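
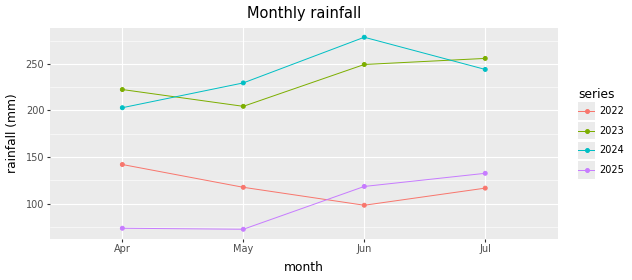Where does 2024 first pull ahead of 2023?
Apr: 2024 ≈ 200 vs 2023 ≈ 220 (not yet); May: 2024 ≈ 220 vs 2023 ≈ 200 (first crossover).

May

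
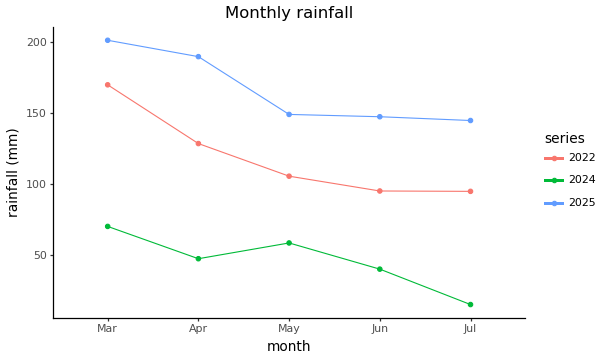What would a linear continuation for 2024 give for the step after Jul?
≈ 0

Last three: 60, 40, 20 → slope ≈ -20/step → next ≈ 0.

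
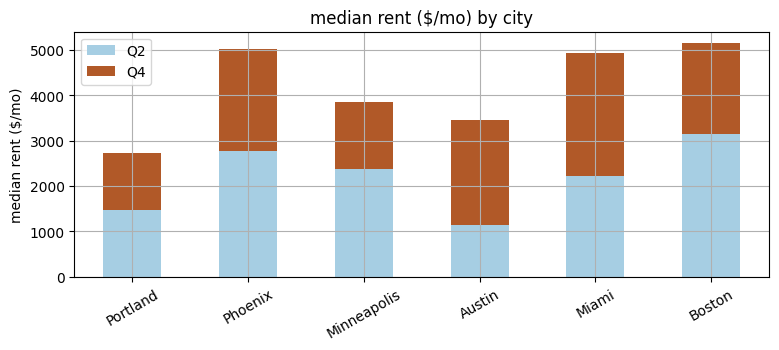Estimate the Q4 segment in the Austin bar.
≈ 2500

Q4 top ≈ 3500, bottom ≈ 1000; segment ≈ 2500.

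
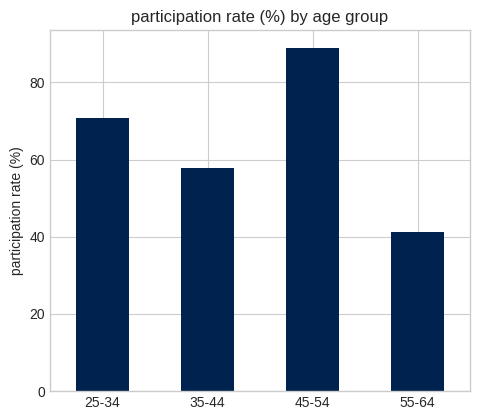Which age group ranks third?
35-44

Top 4: 45-54 ≈ 90, 25-34 ≈ 70, 35-44 ≈ 60, 55-64 ≈ 40.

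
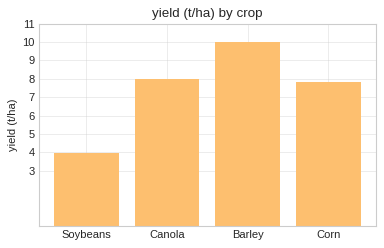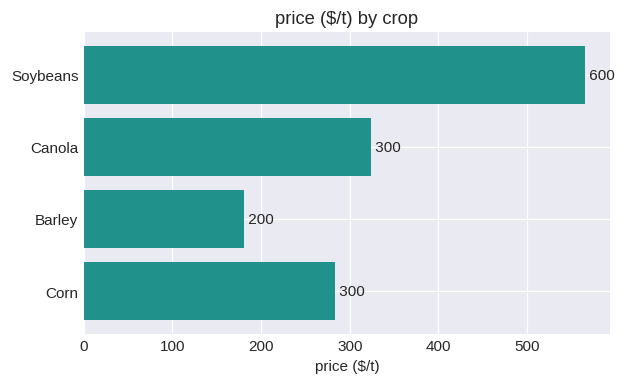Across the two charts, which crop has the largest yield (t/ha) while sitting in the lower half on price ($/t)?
Chart 2 median price ($/t) ≈ 300; below-median crops: Barley, Corn. Among those, Barley has the highest yield (t/ha) (≈ 10).

Barley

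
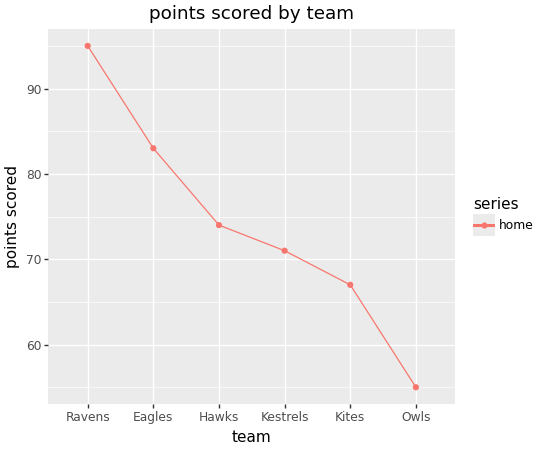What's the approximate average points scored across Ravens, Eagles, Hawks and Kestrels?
(95 + 85 + 75 + 70) / 4 ≈ 81.

≈ 81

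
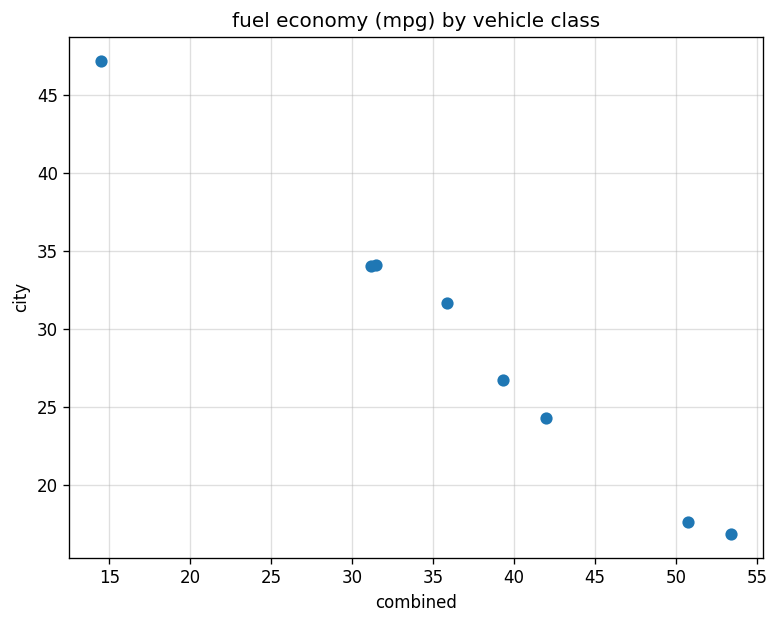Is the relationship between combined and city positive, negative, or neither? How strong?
Points are negatively correlated; strong (|r| ≈ 1.0).

negative, strong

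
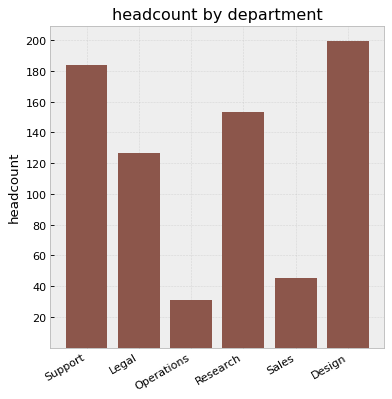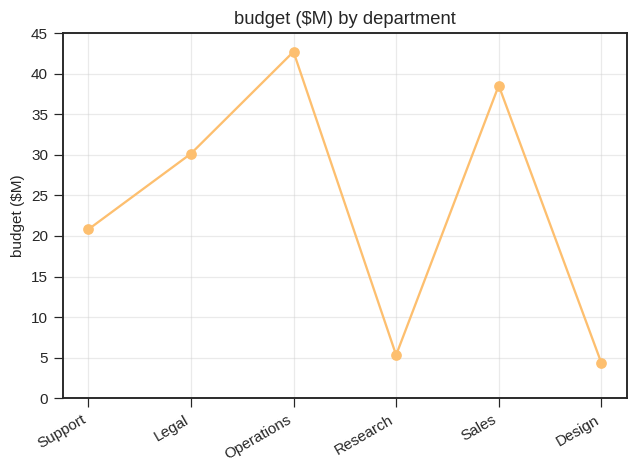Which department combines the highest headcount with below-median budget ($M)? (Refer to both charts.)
Chart 2 median budget ($M) ≈ 25; below-median departments: Support, Research, Design. Among those, Design has the highest headcount (≈ 200).

Design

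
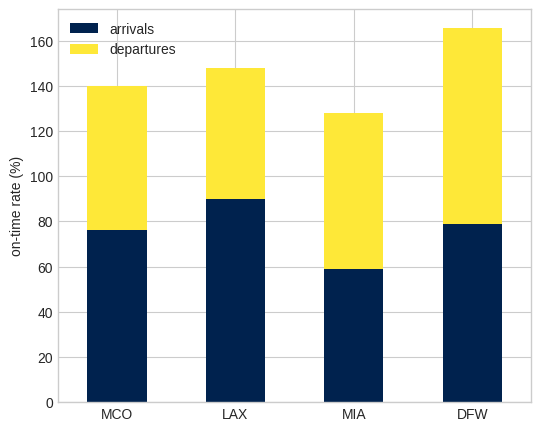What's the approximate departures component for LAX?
≈ 60

departures top ≈ 140, bottom ≈ 80; segment ≈ 60.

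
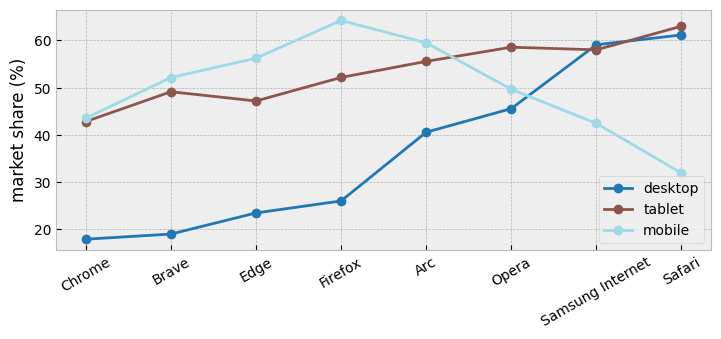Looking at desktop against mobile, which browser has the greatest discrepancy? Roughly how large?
Firefox, ≈ 40 %

Firefox: desktop ≈ 25, mobile ≈ 65 → gap ≈ 40. Next-largest (Brave) is only ≈ 30.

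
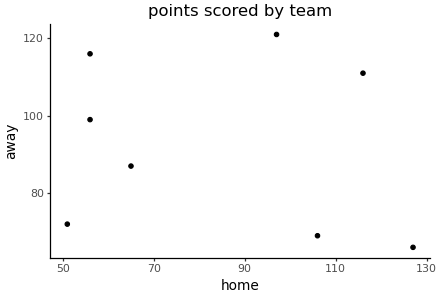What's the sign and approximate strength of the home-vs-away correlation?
Points are roughly uncorrelated; weak (|r| ≈ 0.2).

no clear correlation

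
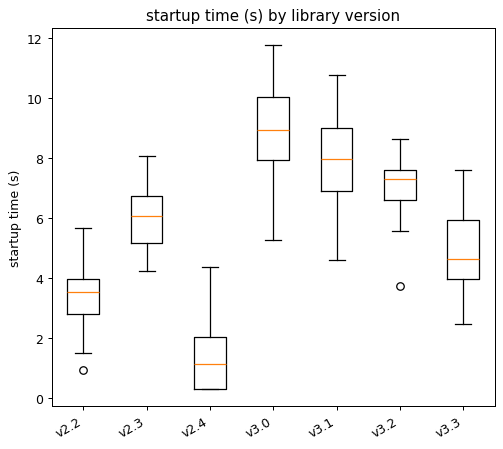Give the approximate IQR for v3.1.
≈ 2

Q3 ≈ 9, Q1 ≈ 7; IQR ≈ 2.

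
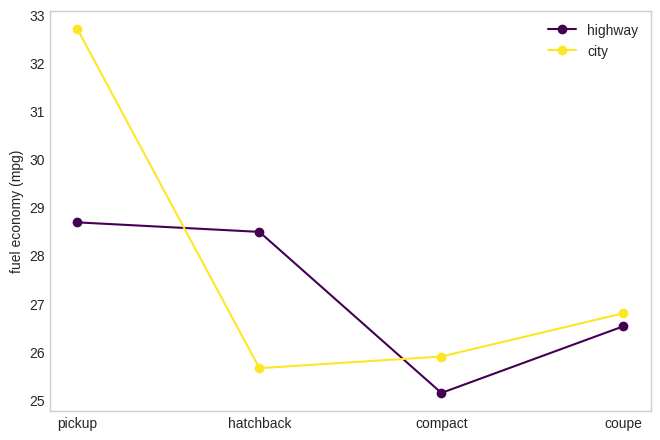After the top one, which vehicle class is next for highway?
hatchback

Top 3 for highway: pickup ≈ 29, hatchback ≈ 28, coupe ≈ 27.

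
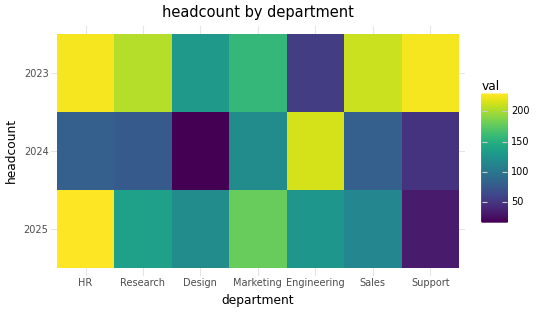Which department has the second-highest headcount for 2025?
Marketing

Top 3 for 2025: HR ≈ 220, Marketing ≈ 180, Research ≈ 140.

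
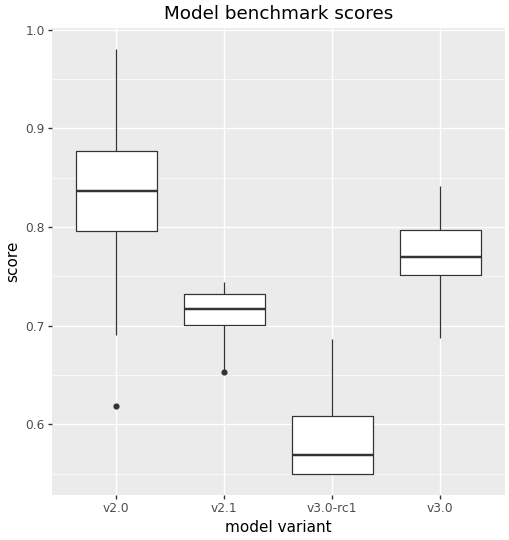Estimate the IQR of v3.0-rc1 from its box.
Q3 ≈ 0.60, Q1 ≈ 0.55; IQR ≈ 0.05.

≈ 0.05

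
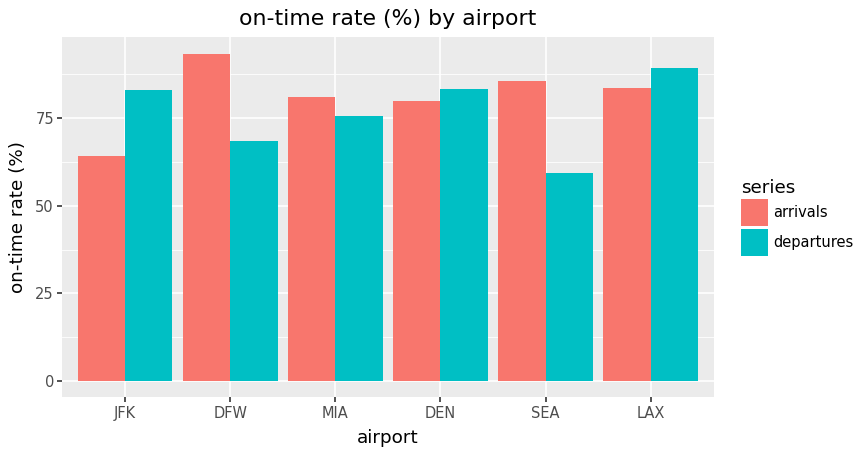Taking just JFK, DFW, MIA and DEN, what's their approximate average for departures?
(80 + 70 + 80 + 80) / 4 ≈ 78.

≈ 78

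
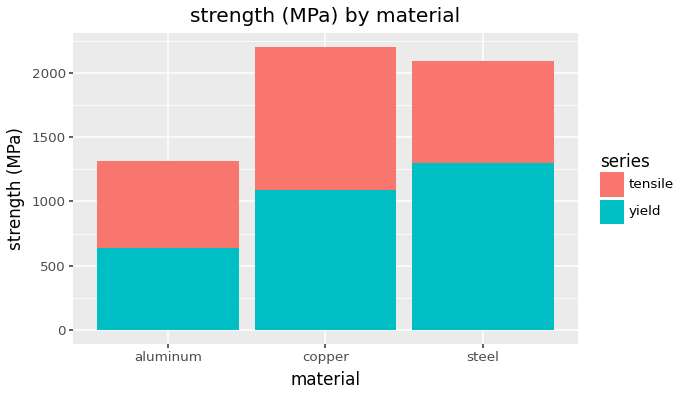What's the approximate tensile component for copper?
tensile top ≈ 2200, bottom ≈ 1000; segment ≈ 1200.

≈ 1200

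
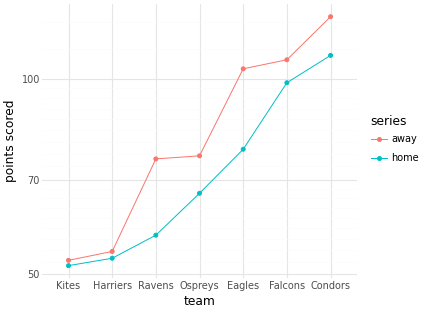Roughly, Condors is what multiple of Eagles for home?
Condors ≈ 110, Eagles ≈ 80; 110/80 ≈ 1.38.

≈ 1.38×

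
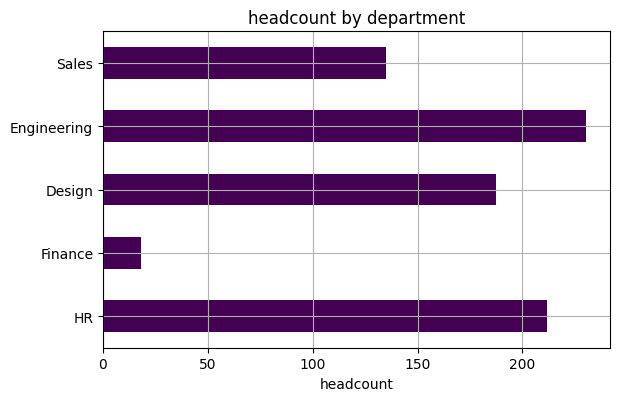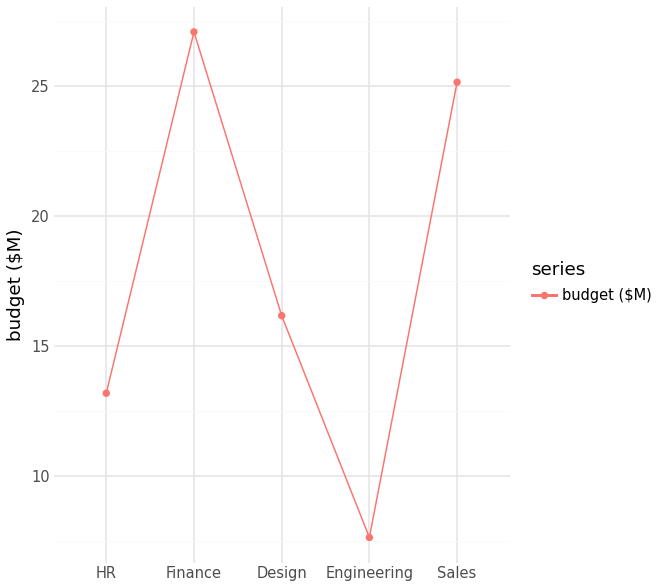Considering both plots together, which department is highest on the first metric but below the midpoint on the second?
Engineering

Chart 2 median budget ($M) ≈ 15; below-median departments: HR, Engineering. Among those, Engineering has the highest headcount (≈ 225).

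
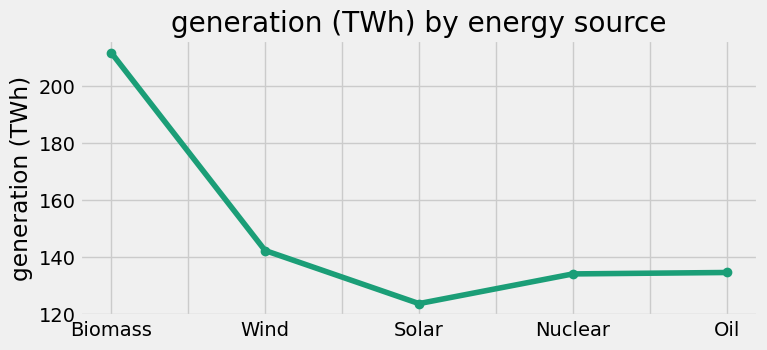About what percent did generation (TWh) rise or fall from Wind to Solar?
Wind ≈ 140, Solar ≈ 120; (120 − 140) / 140 ≈ -14.3%.

≈ -14.3%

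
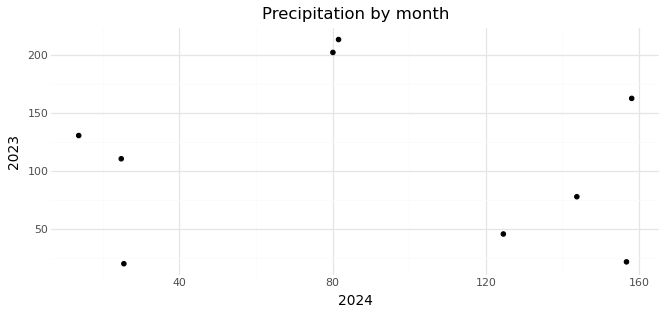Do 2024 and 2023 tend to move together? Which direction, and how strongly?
no clear correlation

Points are roughly uncorrelated; weak (|r| ≈ 0.1).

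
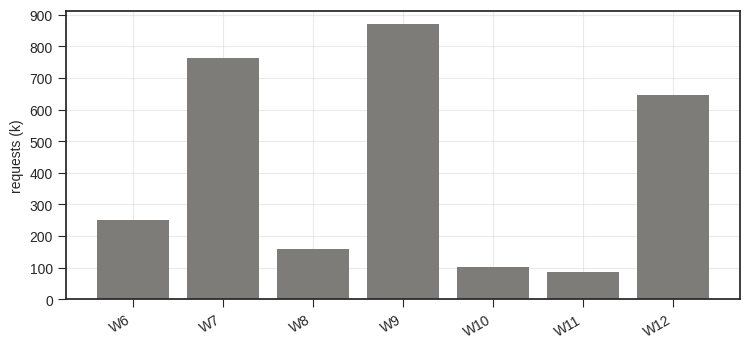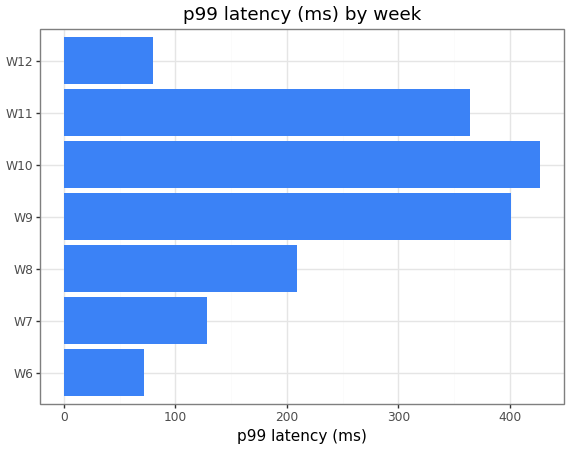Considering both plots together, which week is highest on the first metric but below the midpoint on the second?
Chart 2 median p99 latency (ms) ≈ 200; below-median weeks: W6, W7, W12. Among those, W7 has the highest requests (k) (≈ 800).

W7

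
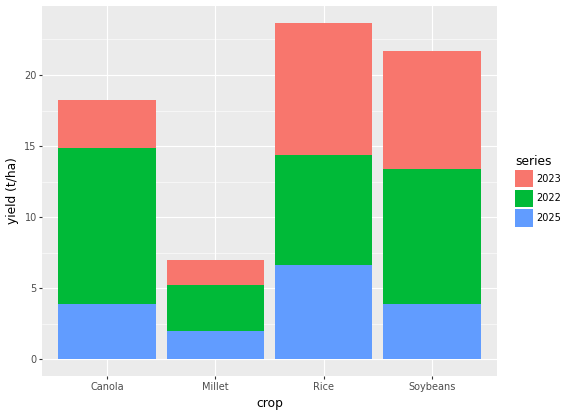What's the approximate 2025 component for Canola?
≈ 4

2025 top ≈ 4, bottom ≈ 0; segment ≈ 4.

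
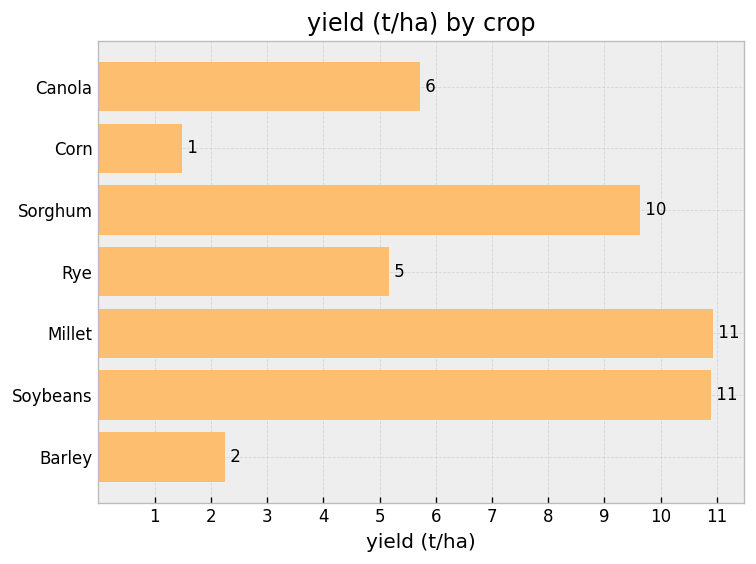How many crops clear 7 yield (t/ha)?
3

Above 7: Sorghum, Millet, Soybeans.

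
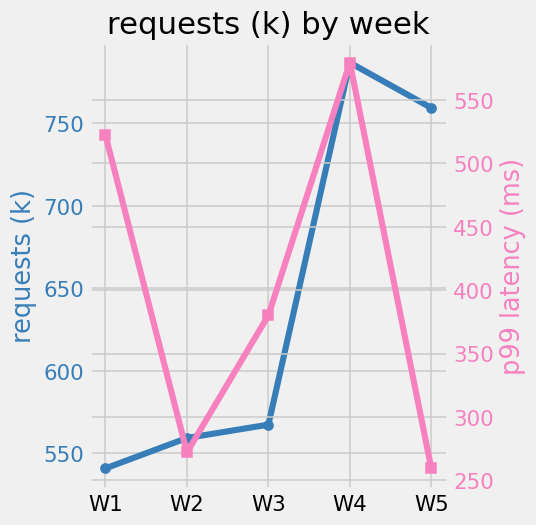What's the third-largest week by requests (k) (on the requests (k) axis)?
Top 4 (on the requests (k) axis): W4 ≈ 775, W5 ≈ 750, W3 ≈ 575, W2 ≈ 550.

W3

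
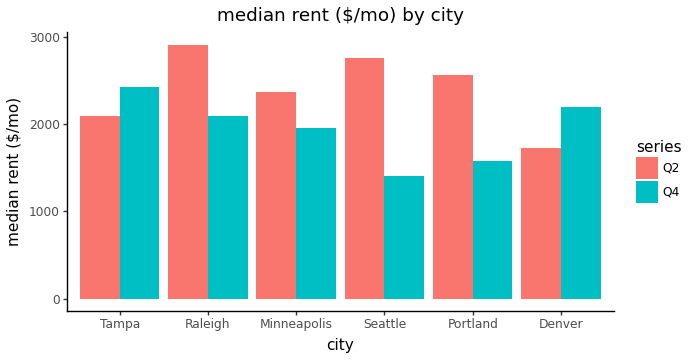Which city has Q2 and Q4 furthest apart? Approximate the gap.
Seattle, ≈ 1500 $/mo

Seattle: Q2 ≈ 3000, Q4 ≈ 1500 → gap ≈ 1500. Next-largest (Portland) is only ≈ 1000.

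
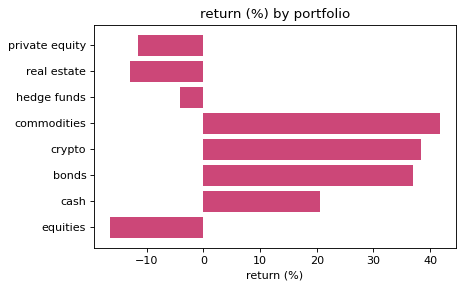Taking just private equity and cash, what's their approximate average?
(-10 + 20) / 2 ≈ 5.

≈ 5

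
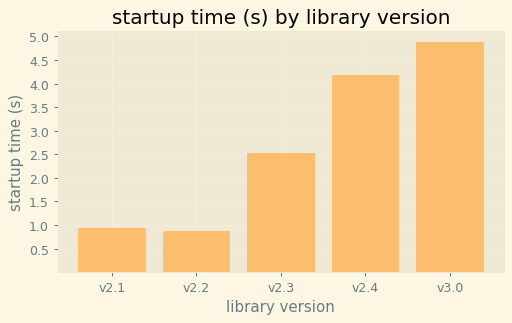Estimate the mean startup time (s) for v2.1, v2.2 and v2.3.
≈ 1.5

(1.0 + 1.0 + 2.5) / 3 ≈ 1.5.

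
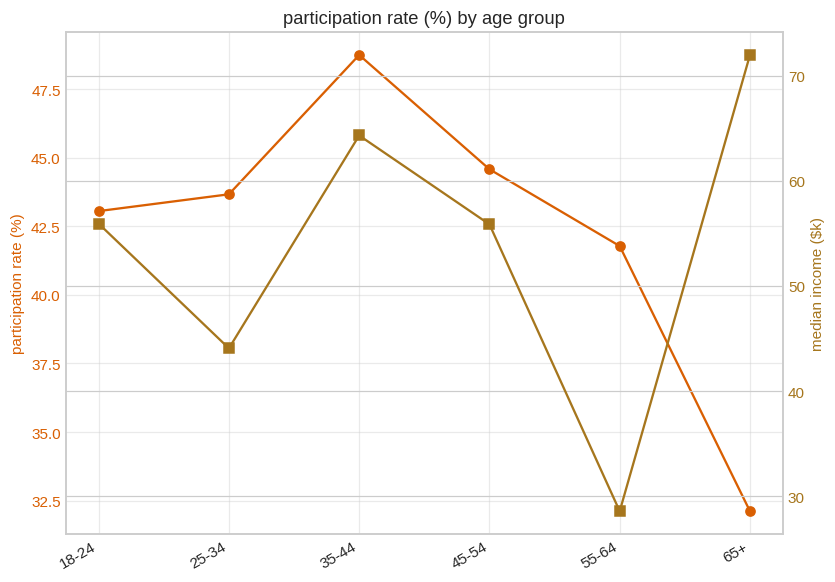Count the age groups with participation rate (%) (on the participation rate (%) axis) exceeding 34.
5

Above 34: 18-24, 25-34, 35-44, 45-54, 55-64.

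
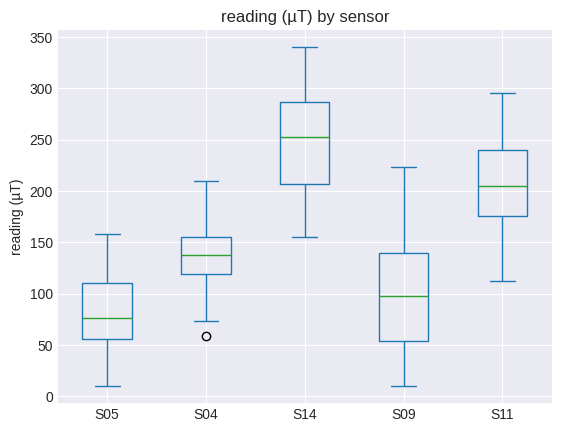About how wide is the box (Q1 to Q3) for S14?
≈ 80

Q3 ≈ 280, Q1 ≈ 200; IQR ≈ 80.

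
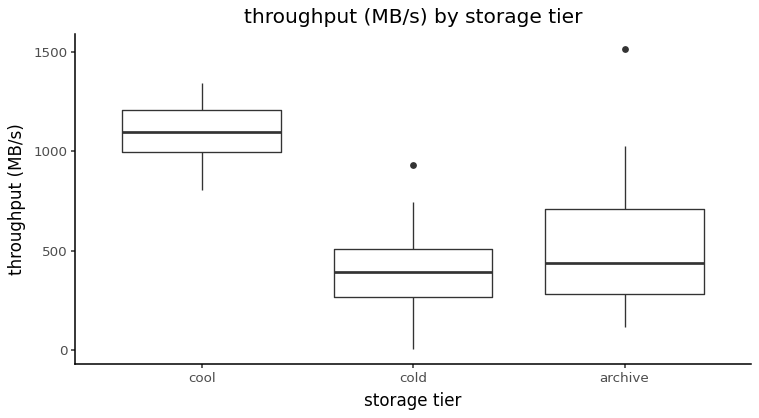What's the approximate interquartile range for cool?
Q3 ≈ 1200, Q1 ≈ 1000; IQR ≈ 200.

≈ 200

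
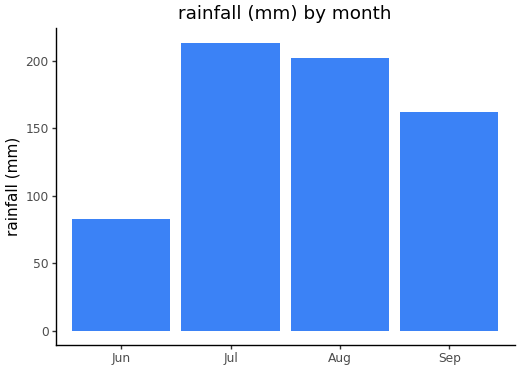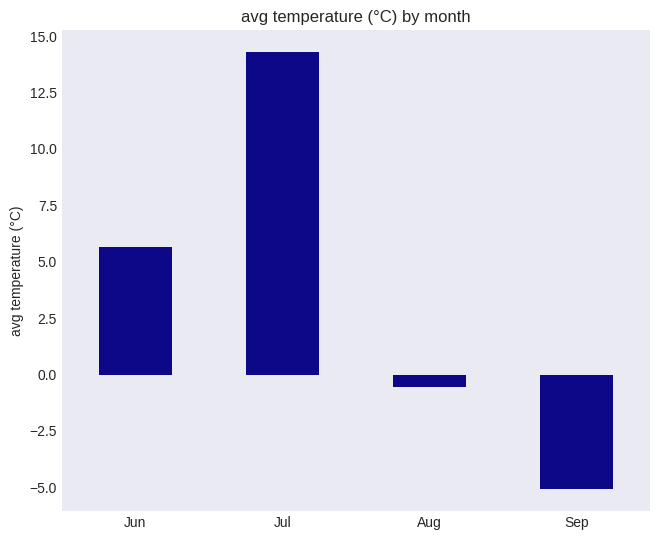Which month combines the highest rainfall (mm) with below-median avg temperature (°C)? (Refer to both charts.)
Aug

Chart 2 median avg temperature (°C) ≈ 2; below-median months: Aug, Sep. Among those, Aug has the highest rainfall (mm) (≈ 200).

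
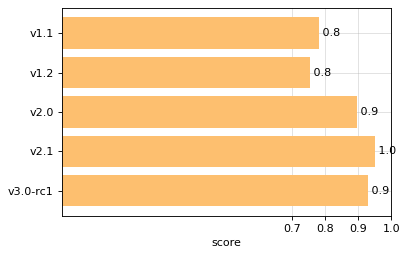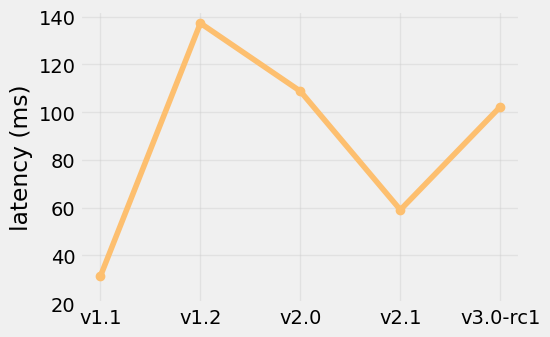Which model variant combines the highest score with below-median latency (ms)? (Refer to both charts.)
Chart 2 median latency (ms) ≈ 100; below-median model variants: v1.1, v2.1. Among those, v2.1 has the highest score (≈ 1).

v2.1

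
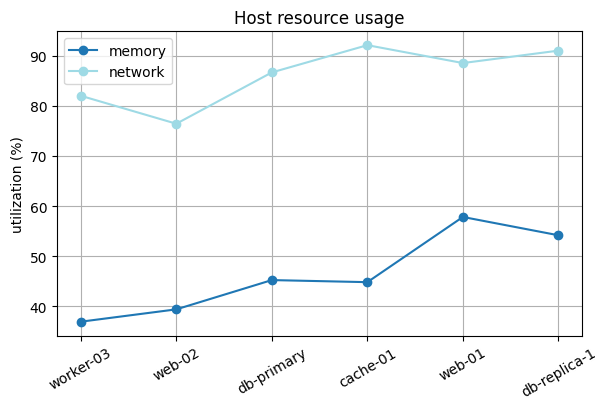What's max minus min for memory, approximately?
Max web-01 ≈ 60, min worker-03 ≈ 35; range ≈ 25.

≈ 25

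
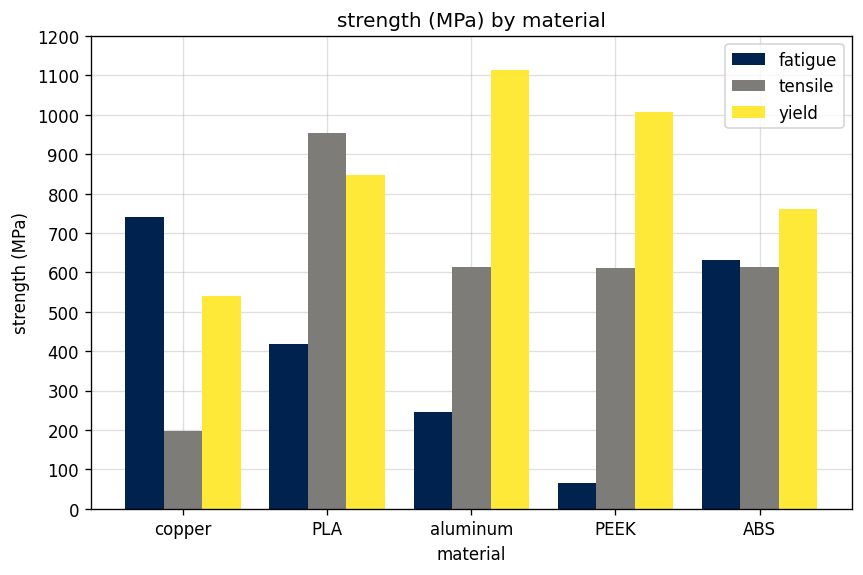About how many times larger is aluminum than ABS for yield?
aluminum ≈ 1100, ABS ≈ 800; 1100/800 ≈ 1.38.

≈ 1.38×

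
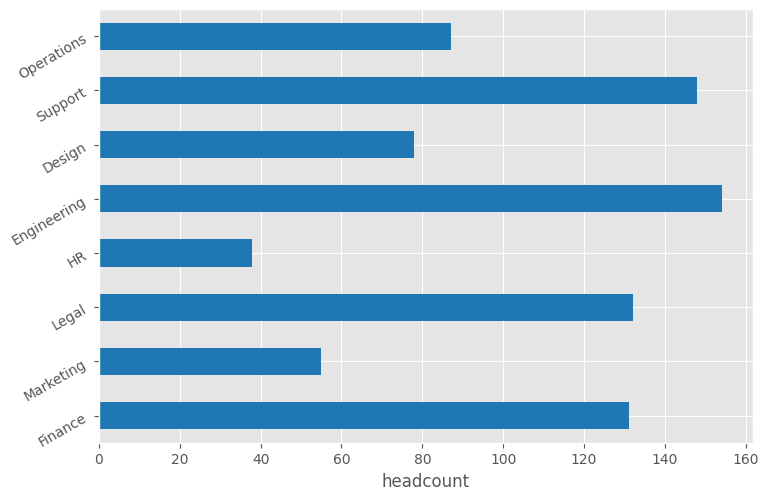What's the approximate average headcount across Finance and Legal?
≈ 140

(140 + 140) / 2 ≈ 140.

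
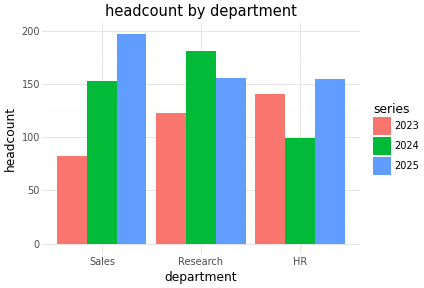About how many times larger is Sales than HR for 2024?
≈ 1.6×

Sales ≈ 160, HR ≈ 100; 160/100 ≈ 1.6.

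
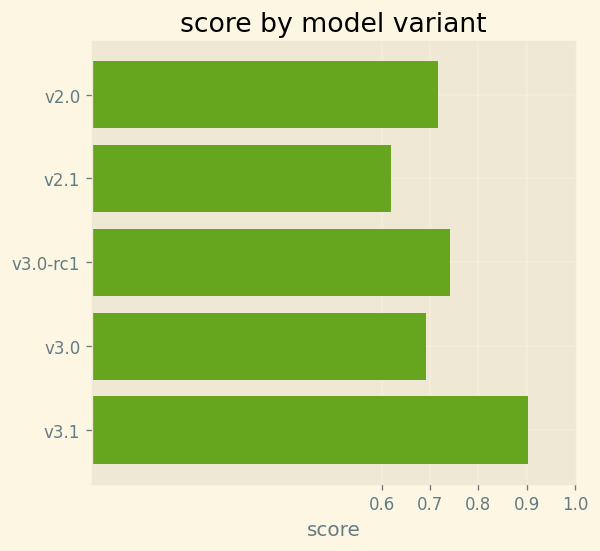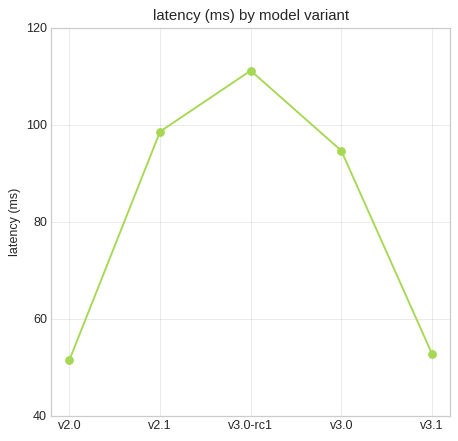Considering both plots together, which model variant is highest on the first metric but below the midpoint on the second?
Chart 2 median latency (ms) ≈ 100; below-median model variants: v2.0, v3.1. Among those, v3.1 has the highest score (≈ 0.9).

v3.1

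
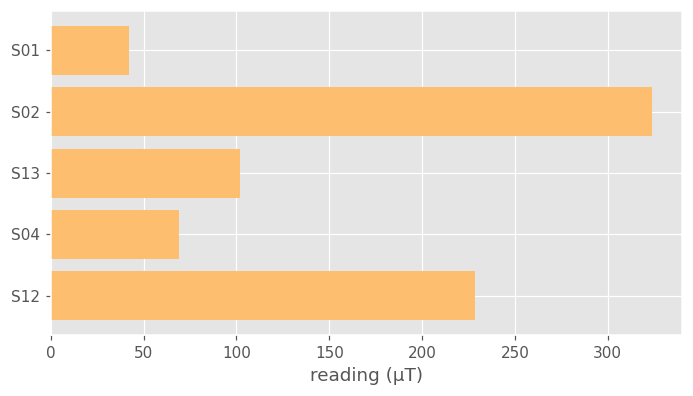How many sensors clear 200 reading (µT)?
Above 200: S02, S12.

2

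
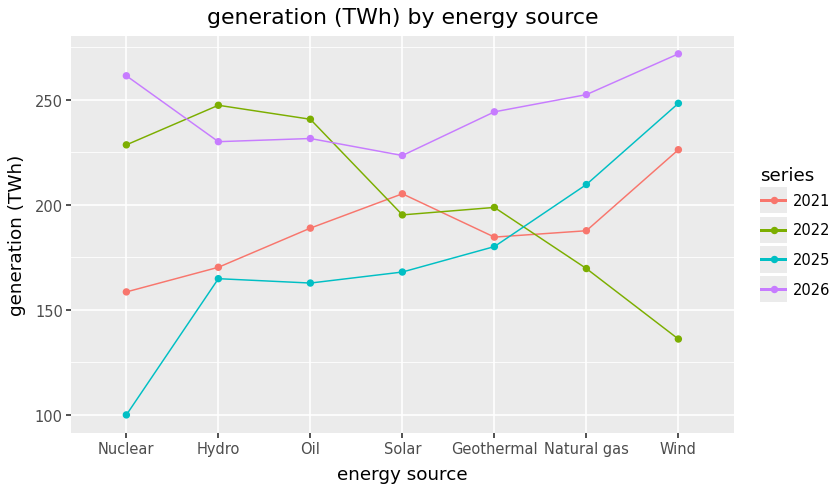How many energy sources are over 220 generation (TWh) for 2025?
Above 220: Wind.

1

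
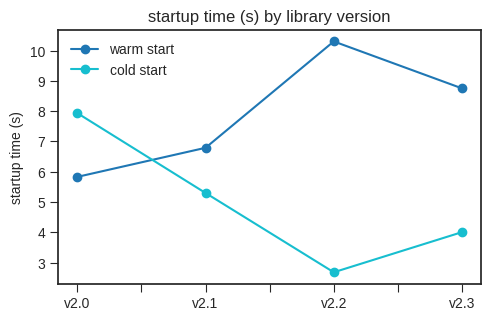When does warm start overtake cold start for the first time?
v2.1

v2.0: warm start ≈ 6 vs cold start ≈ 8 (not yet); v2.1: warm start ≈ 7 vs cold start ≈ 5 (first crossover).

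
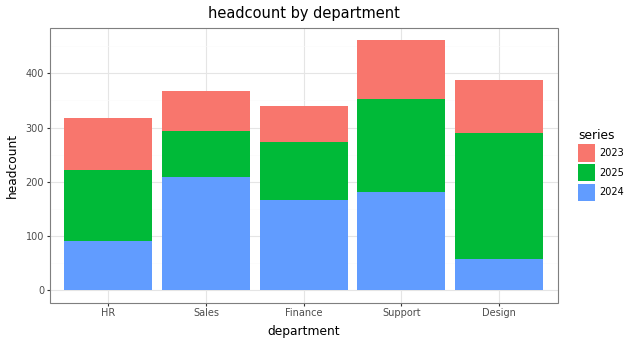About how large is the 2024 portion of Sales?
≈ 200

2024 top ≈ 200, bottom ≈ 0; segment ≈ 200.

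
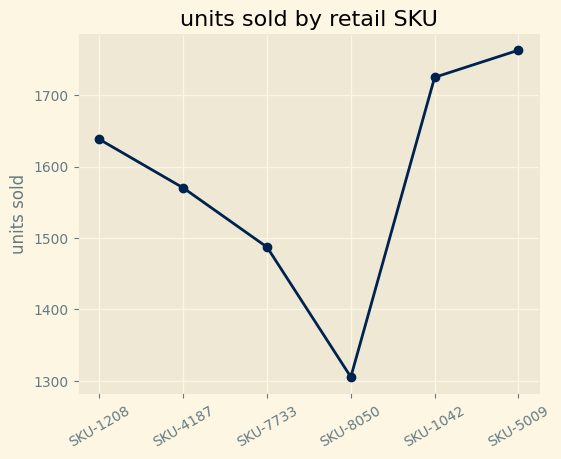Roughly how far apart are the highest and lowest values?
Max SKU-5009 ≈ 1750, min SKU-8050 ≈ 1300; range ≈ 450.

≈ 450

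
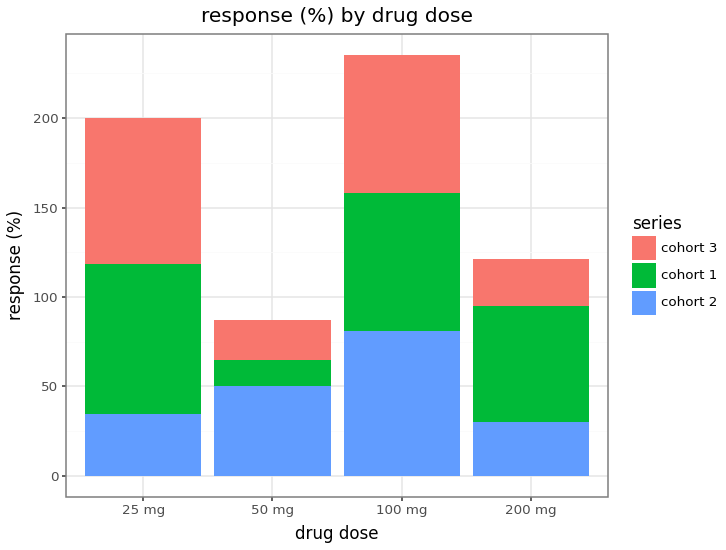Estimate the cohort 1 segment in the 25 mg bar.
≈ 80

cohort 1 top ≈ 120, bottom ≈ 40; segment ≈ 80.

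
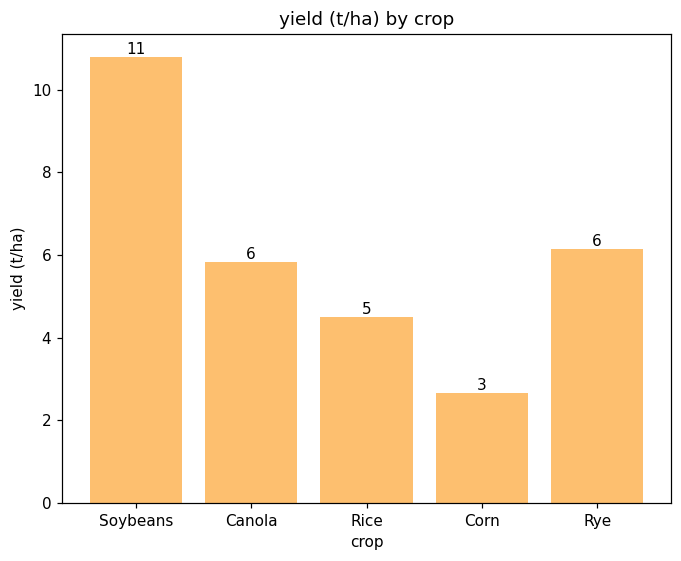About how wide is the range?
Max Soybeans ≈ 11, min Corn ≈ 3; range ≈ 8.

≈ 8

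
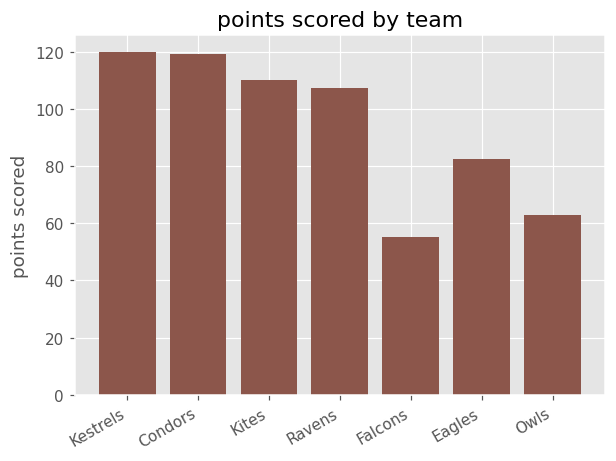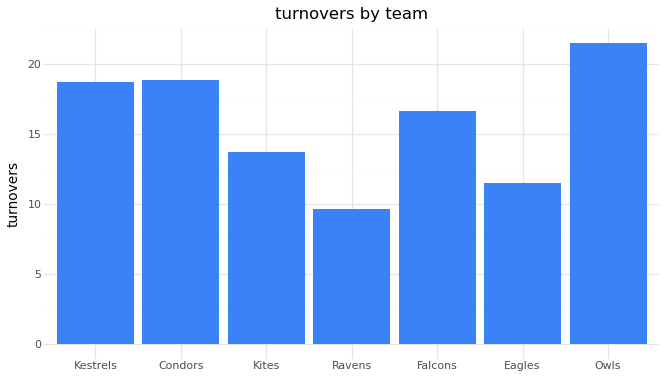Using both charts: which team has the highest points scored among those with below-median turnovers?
Chart 2 median turnovers ≈ 16; below-median teams: Kites, Ravens, Eagles. Among those, Kites has the highest points scored (≈ 120).

Kites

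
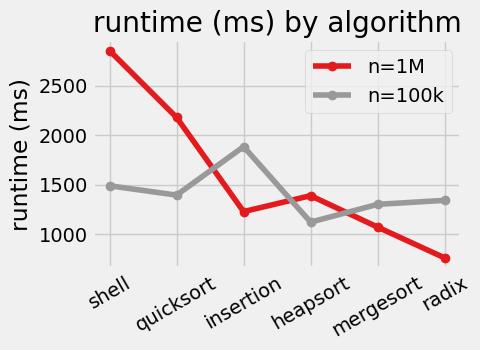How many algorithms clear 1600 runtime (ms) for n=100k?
1

Above 1600: insertion.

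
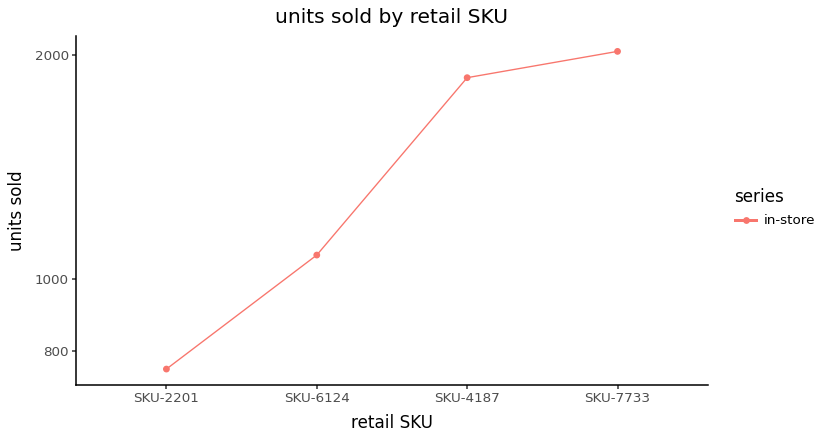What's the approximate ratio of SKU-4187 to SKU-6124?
SKU-4187 ≈ 1800, SKU-6124 ≈ 1000; 1800/1000 ≈ 1.8.

≈ 1.8×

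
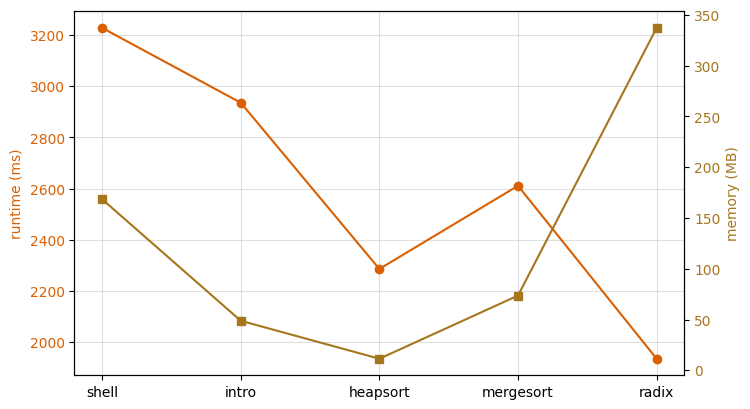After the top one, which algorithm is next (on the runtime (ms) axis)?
intro

Top 3 (on the runtime (ms) axis): shell ≈ 3200, intro ≈ 3000, mergesort ≈ 2600.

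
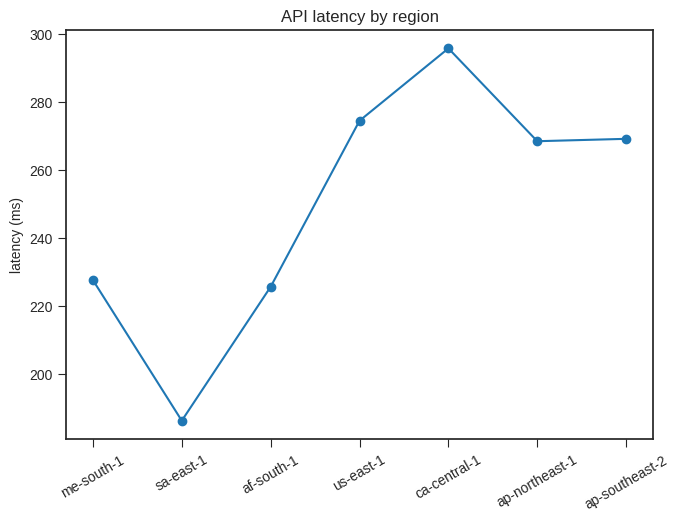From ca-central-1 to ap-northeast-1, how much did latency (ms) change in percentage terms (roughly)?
≈ -10%

ca-central-1 ≈ 300, ap-northeast-1 ≈ 270; (270 − 300) / 300 ≈ -10%.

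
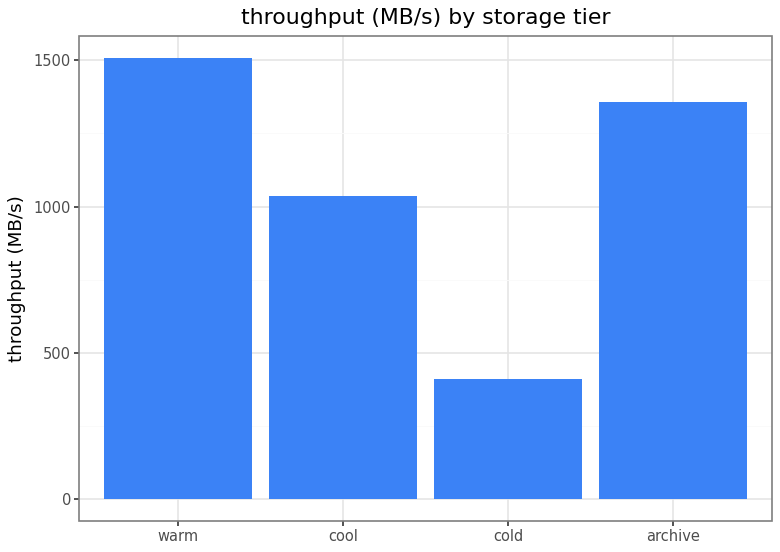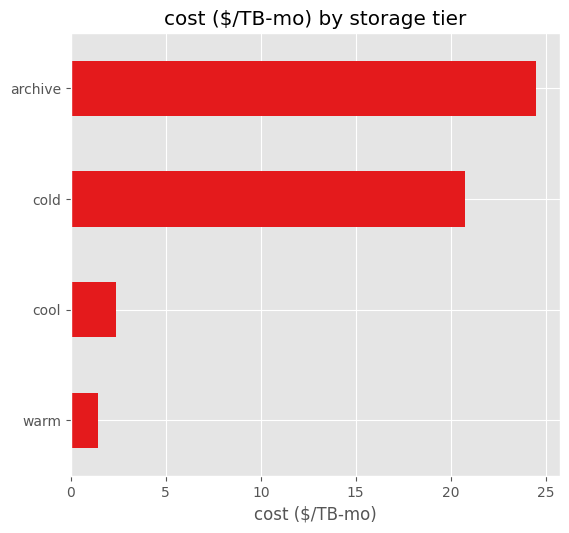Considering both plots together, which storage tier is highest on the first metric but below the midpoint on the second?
Chart 2 median cost ($/TB-mo) ≈ 10; below-median storage tiers: warm, cool. Among those, warm has the highest throughput (MB/s) (≈ 1600).

warm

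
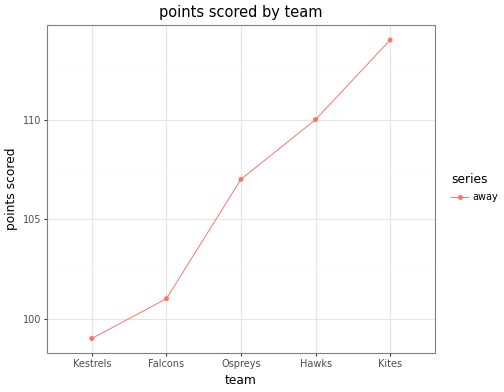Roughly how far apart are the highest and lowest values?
Max Kites ≈ 114, min Kestrels ≈ 100; range ≈ 14.

≈ 14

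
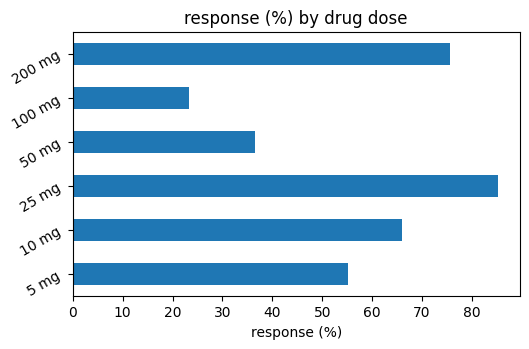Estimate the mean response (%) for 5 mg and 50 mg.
≈ 50

(60 + 40) / 2 ≈ 50.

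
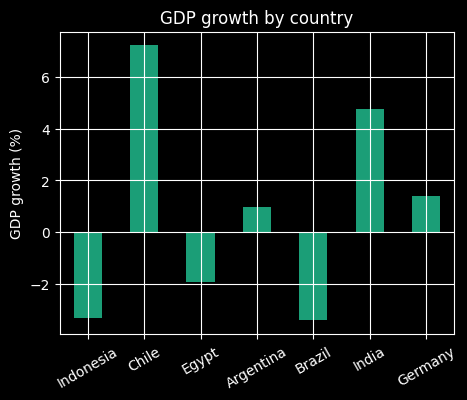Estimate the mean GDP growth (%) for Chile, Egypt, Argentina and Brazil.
≈ 1

(7 + -2 + 1 + -3) / 4 ≈ 1.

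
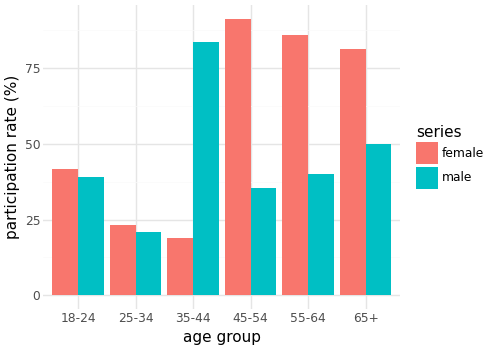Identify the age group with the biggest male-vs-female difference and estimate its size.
35-44: male ≈ 80, female ≈ 20 → gap ≈ 60. Next-largest (45-54) is only ≈ 50.

35-44, ≈ 60 %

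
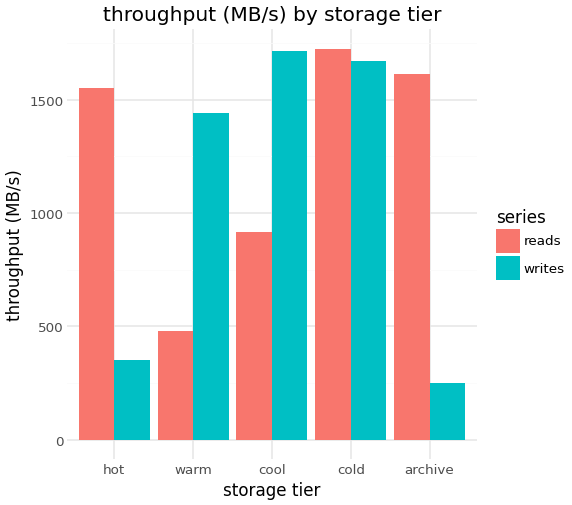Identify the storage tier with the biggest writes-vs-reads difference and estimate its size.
archive, ≈ 1400 MB/s

archive: writes ≈ 200, reads ≈ 1600 → gap ≈ 1400. Next-largest (hot) is only ≈ 1200.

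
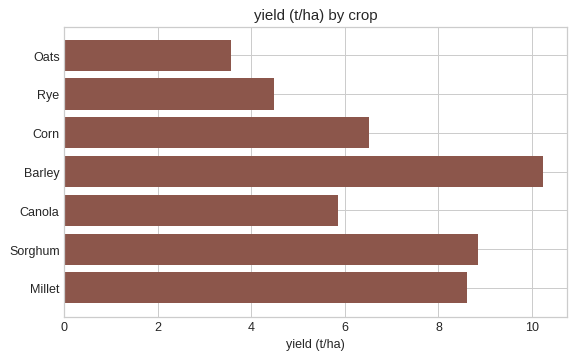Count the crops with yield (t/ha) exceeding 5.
Above 5: Corn, Barley, Canola, Sorghum, Millet.

5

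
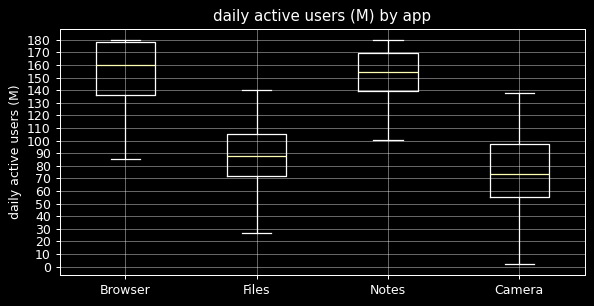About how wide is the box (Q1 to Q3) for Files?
Q3 ≈ 100, Q1 ≈ 70; IQR ≈ 30.

≈ 30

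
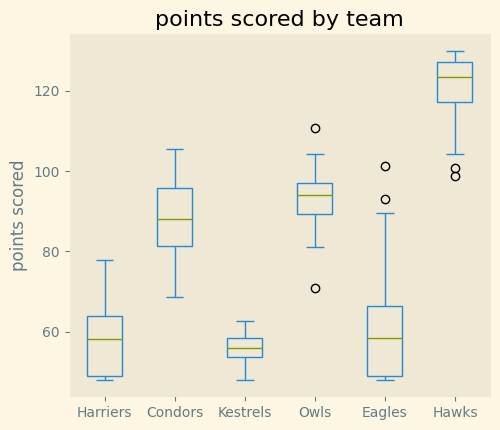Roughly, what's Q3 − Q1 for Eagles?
≈ 20

Q3 ≈ 70, Q1 ≈ 50; IQR ≈ 20.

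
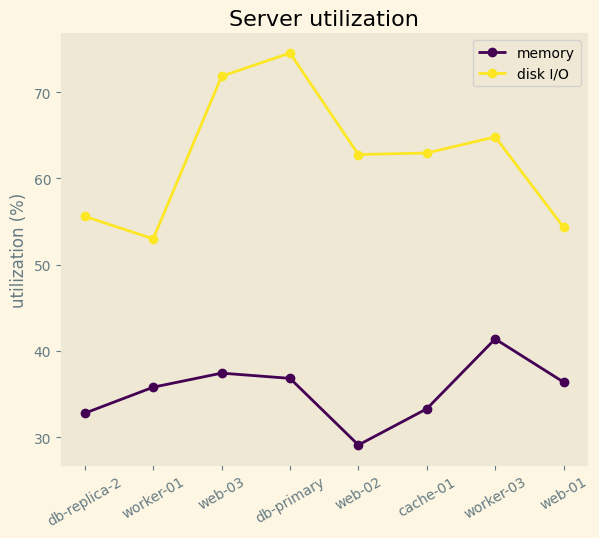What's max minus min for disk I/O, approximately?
Max db-primary ≈ 75, min worker-01 ≈ 55; range ≈ 20.

≈ 20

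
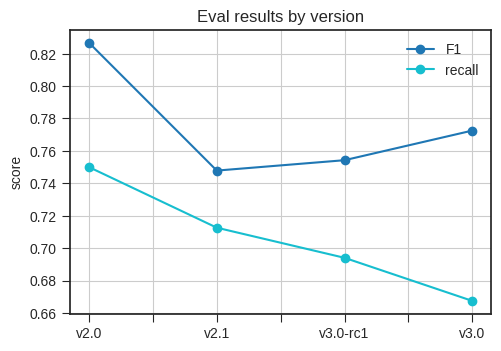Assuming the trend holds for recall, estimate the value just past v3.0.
Last three: 0.72, 0.70, 0.66 → slope ≈ -0.03/step → next ≈ 0.63.

≈ 0.63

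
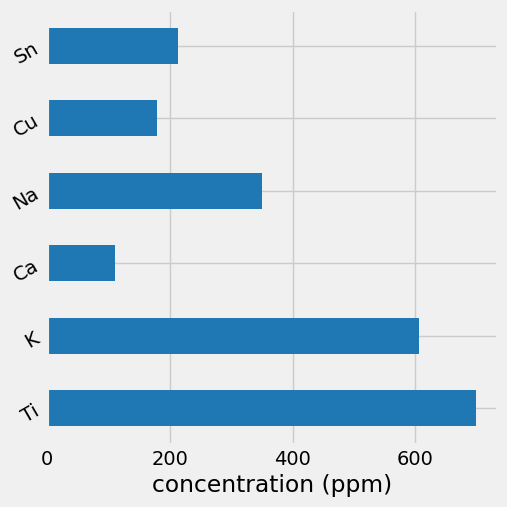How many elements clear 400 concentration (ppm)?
2

Above 400: Ti, K.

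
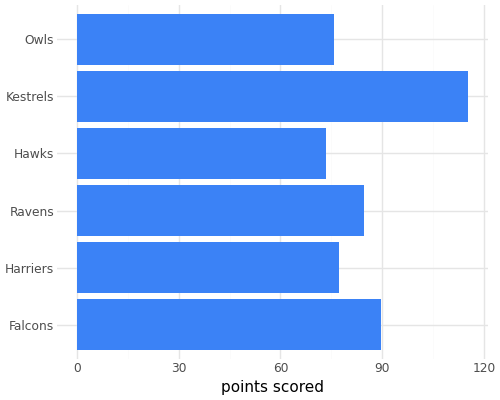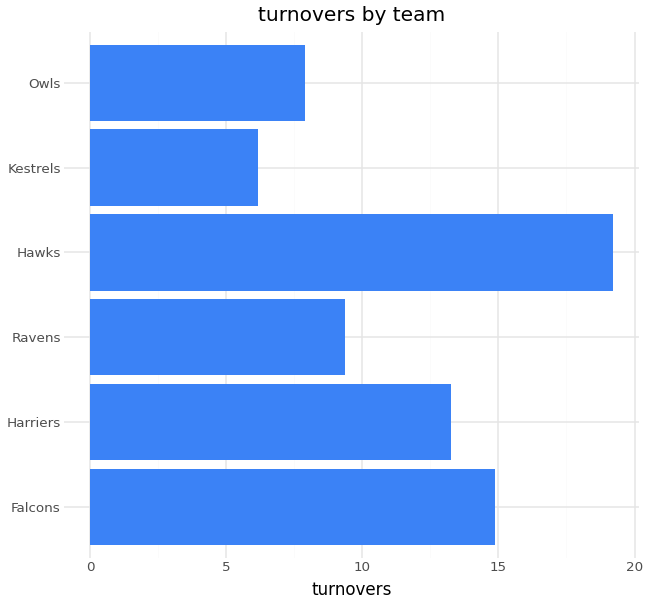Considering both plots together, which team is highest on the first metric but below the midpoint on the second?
Chart 2 median turnovers ≈ 12; below-median teams: Ravens, Kestrels, Owls. Among those, Kestrels has the highest points scored (≈ 120).

Kestrels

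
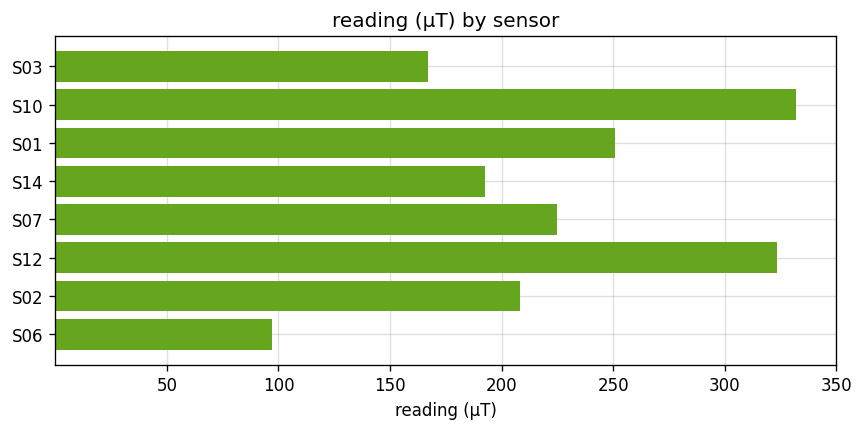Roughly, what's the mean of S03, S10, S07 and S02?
≈ 225

(150 + 350 + 200 + 200) / 4 ≈ 225.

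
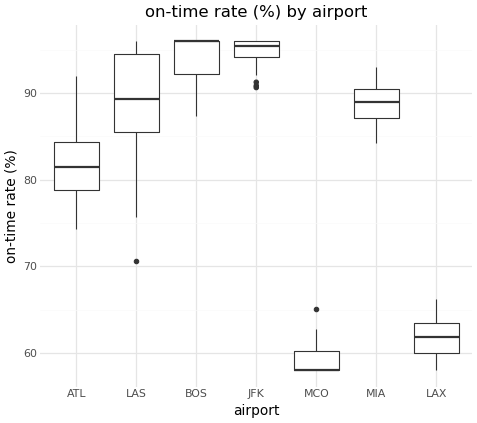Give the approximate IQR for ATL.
≈ 5

Q3 ≈ 85, Q1 ≈ 80; IQR ≈ 5.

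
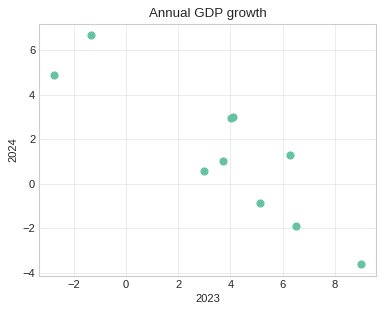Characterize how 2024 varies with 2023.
Points are negatively correlated; strong (|r| ≈ 0.9).

negative, strong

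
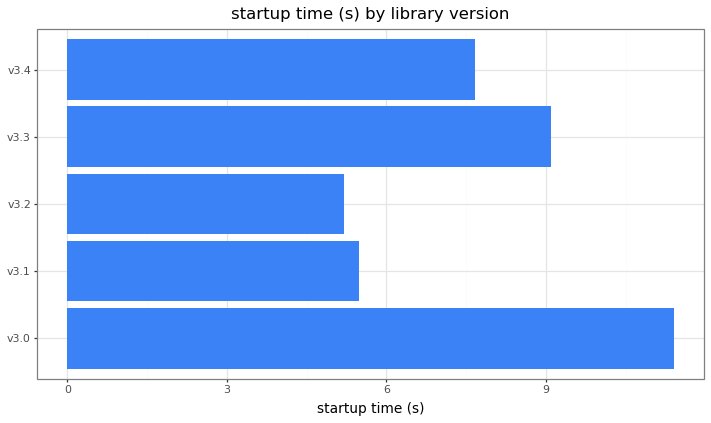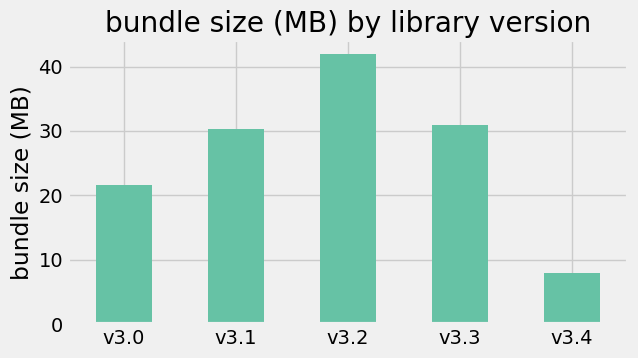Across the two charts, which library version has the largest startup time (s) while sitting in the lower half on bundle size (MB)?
Chart 2 median bundle size (MB) ≈ 30; below-median library versions: v3.0, v3.4. Among those, v3.0 has the highest startup time (s) (≈ 12).

v3.0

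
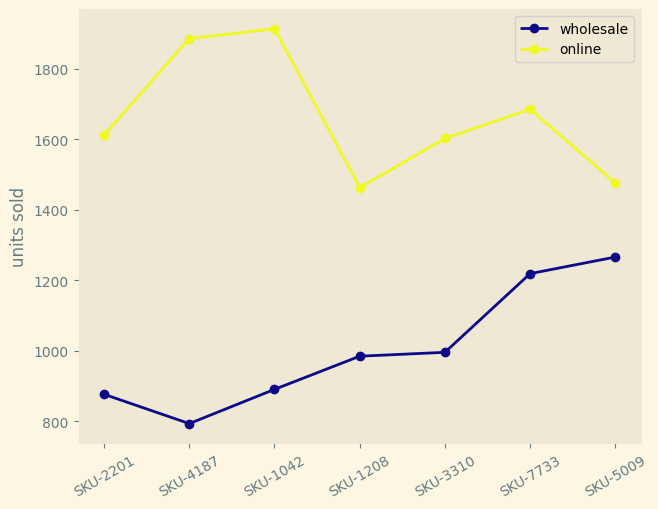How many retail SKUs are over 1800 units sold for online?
Above 1800: SKU-4187, SKU-1042.

2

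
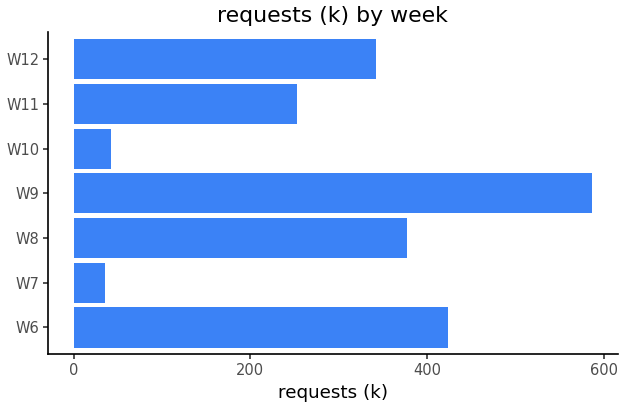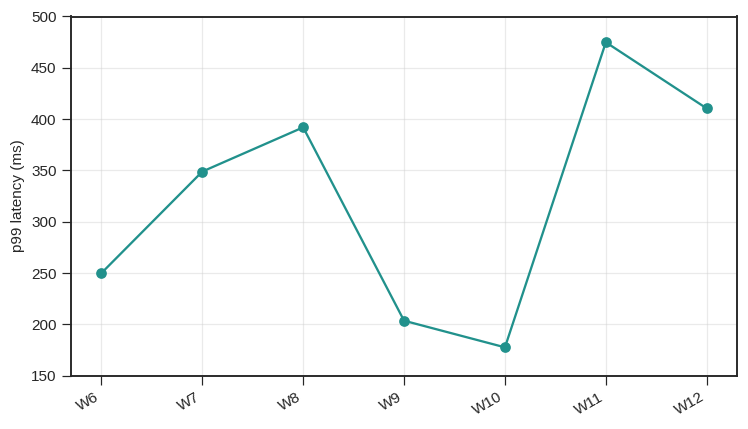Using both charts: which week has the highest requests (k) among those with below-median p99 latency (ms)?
W9

Chart 2 median p99 latency (ms) ≈ 350; below-median weeks: W6, W9, W10. Among those, W9 has the highest requests (k) (≈ 600).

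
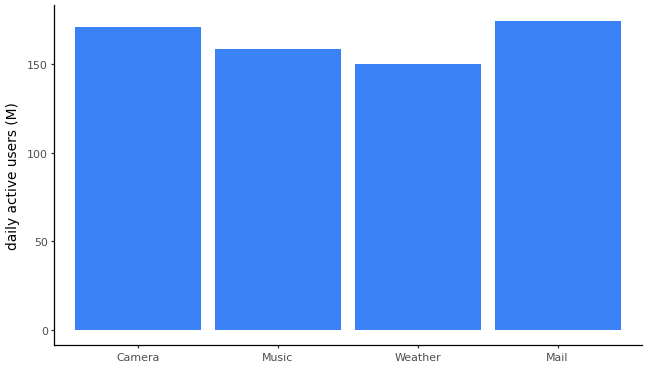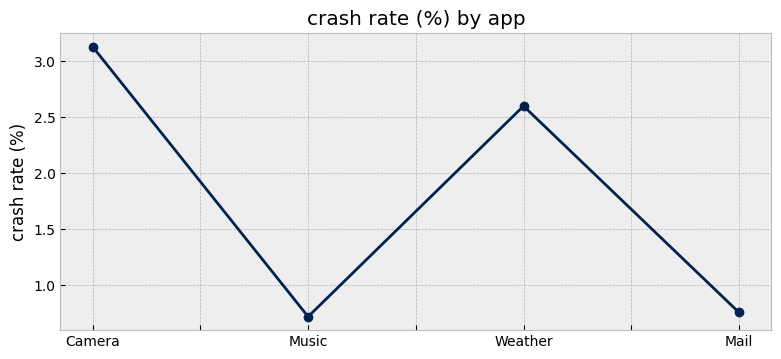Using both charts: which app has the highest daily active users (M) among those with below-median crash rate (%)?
Chart 2 median crash rate (%) ≈ 1.5; below-median apps: Music, Mail. Among those, Mail has the highest daily active users (M) (≈ 180).

Mail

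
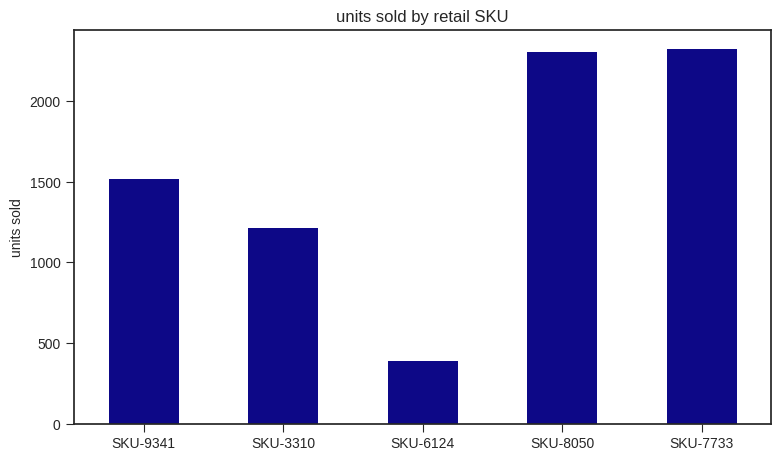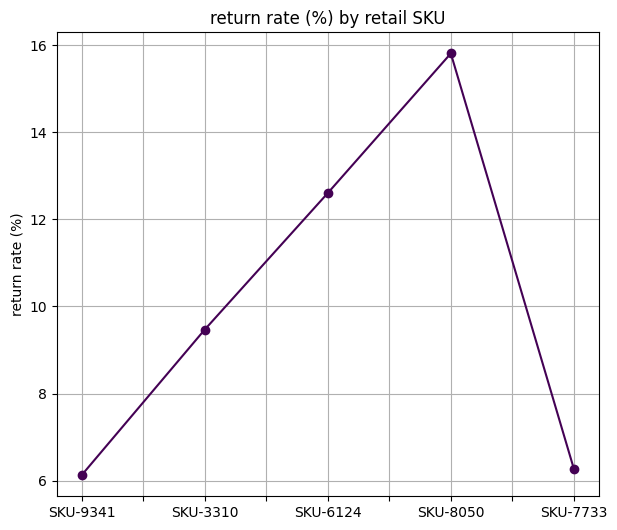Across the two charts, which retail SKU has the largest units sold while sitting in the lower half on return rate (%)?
SKU-7733

Chart 2 median return rate (%) ≈ 10; below-median retail SKUs: SKU-9341, SKU-7733. Among those, SKU-7733 has the highest units sold (≈ 2500).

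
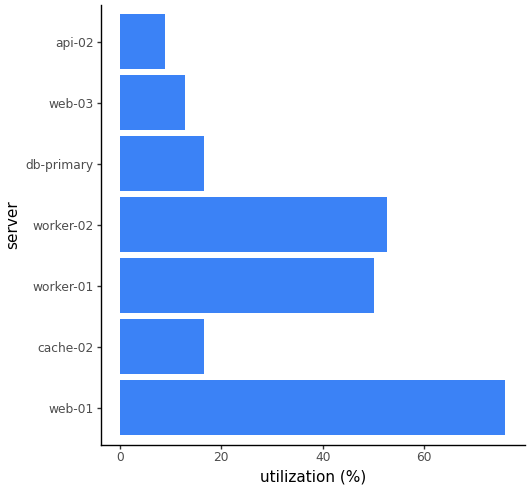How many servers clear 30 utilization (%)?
Above 30: web-01, worker-01, worker-02.

3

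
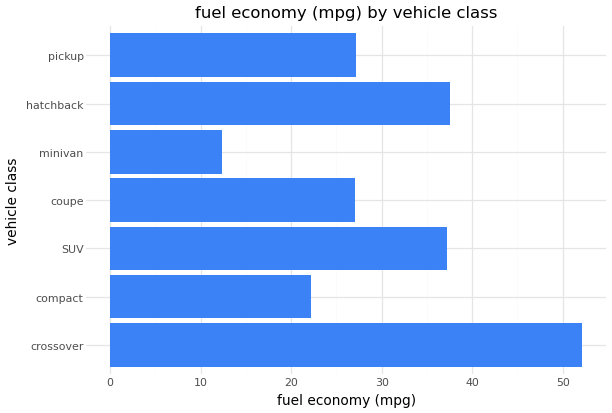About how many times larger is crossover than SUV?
crossover ≈ 50, SUV ≈ 35; 50/35 ≈ 1.43.

≈ 1.43×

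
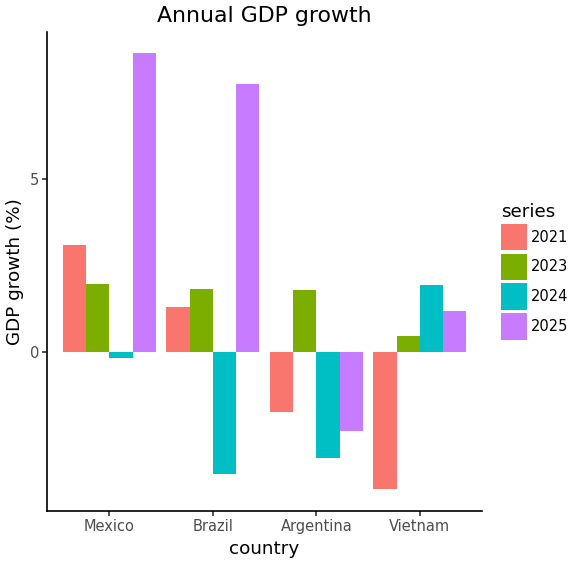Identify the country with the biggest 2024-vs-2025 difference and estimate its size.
Brazil, ≈ 12 %

Brazil: 2024 ≈ -4, 2025 ≈ 8 → gap ≈ 12. Next-largest (Mexico) is only ≈ 8.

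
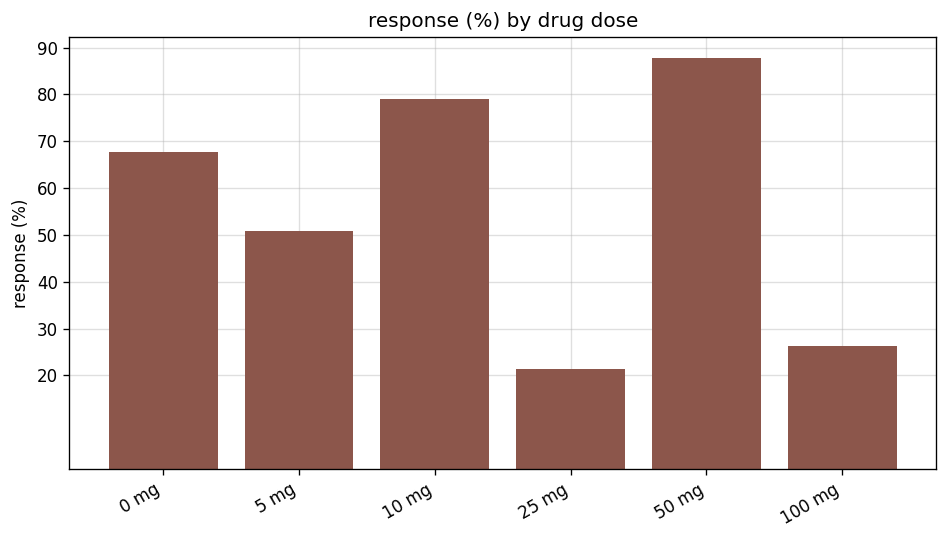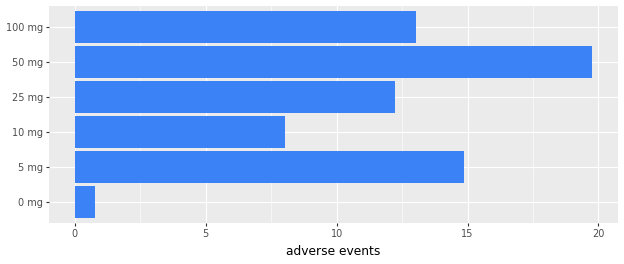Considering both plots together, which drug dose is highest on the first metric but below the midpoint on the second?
Chart 2 median adverse events ≈ 12; below-median drug doses: 0 mg, 10 mg, 25 mg. Among those, 10 mg has the highest response (%) (≈ 80).

10 mg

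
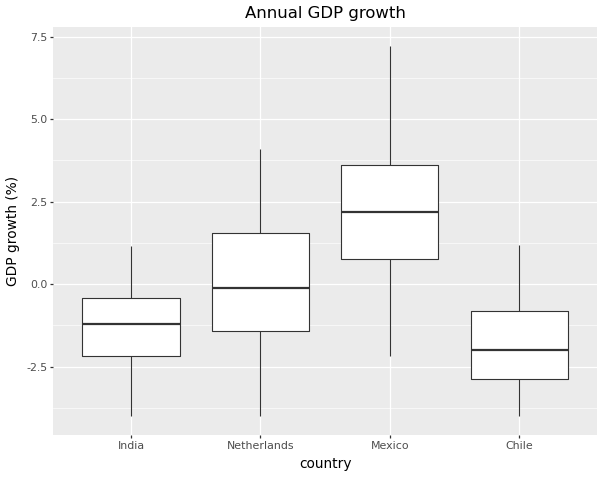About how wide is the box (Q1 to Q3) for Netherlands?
≈ 3.0

Q3 ≈ 1.5, Q1 ≈ -1.5; IQR ≈ 3.0.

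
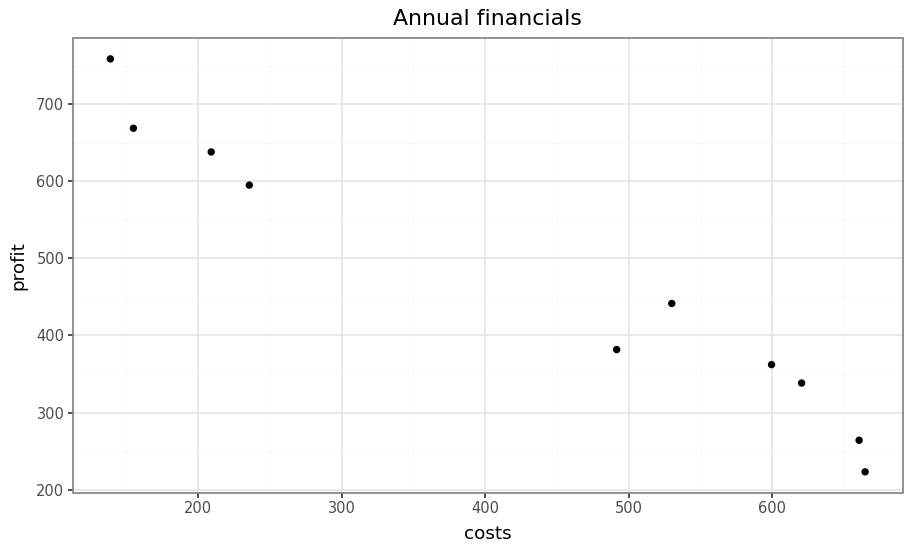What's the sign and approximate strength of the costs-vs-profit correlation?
negative, strong

Points are negatively correlated; strong (|r| ≈ 1.0).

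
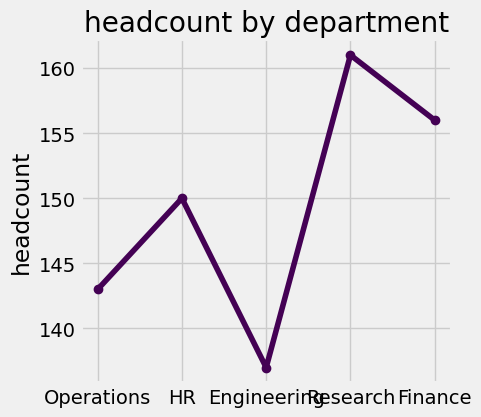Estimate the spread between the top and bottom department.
Max Research ≈ 160, min Engineering ≈ 136; range ≈ 24.

≈ 24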